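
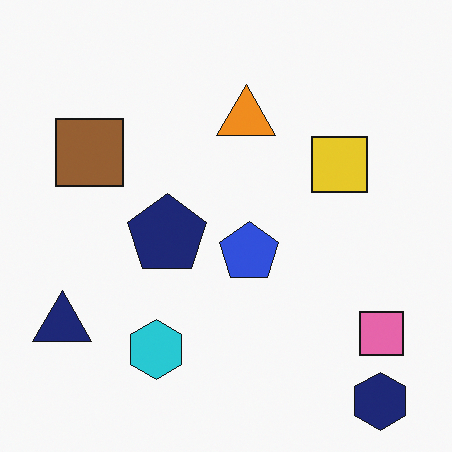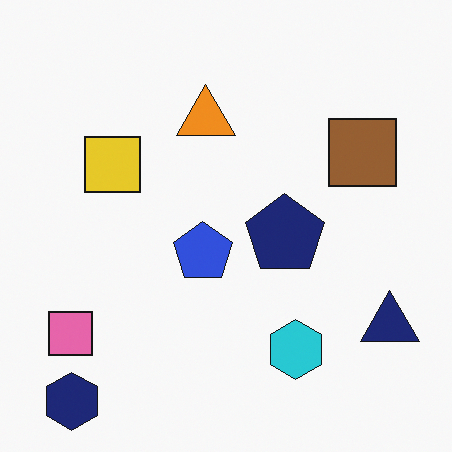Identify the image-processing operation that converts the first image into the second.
The second image is the first flipped horizontally (left ↔ right).

The navy triangle is in the bottom-left of the first image and the bottom-right of the second — shapes on opposite sides of the vertical midline have swapped in a mirror flip.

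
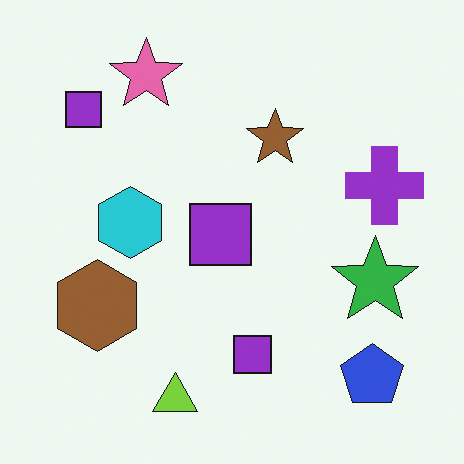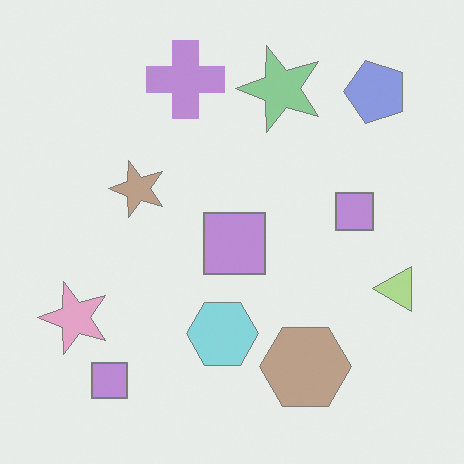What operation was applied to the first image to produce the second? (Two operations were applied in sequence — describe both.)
The second image is the first washed out (contrast reduced), then rotated 90° counter-clockwise.

Tones are pushed toward mid-grey across the whole image — a global contrast change. The blue pentagon sits in the bottom-right of the first image and the top-right of the second — consistent with a whole-image 90° counter-clockwise rotation.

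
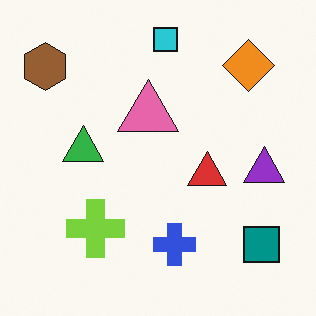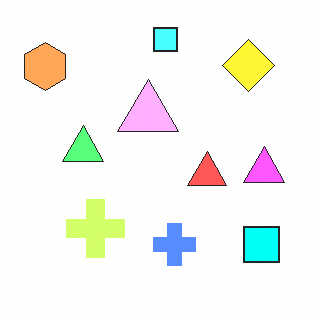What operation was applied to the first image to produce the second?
The transformation is: brightened a lot.

Every pixel — background and shapes alike — is uniformly brightened.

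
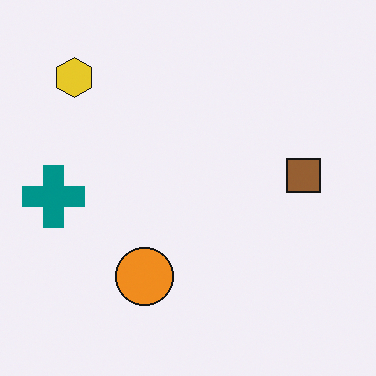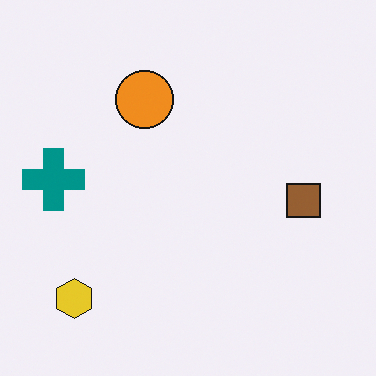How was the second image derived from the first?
It was flipped vertically (top ↔ bottom).

The yellow hexagon is in the top-left of the first image and the bottom-left of the second — shapes on opposite sides of the horizontal midline have swapped in a mirror flip.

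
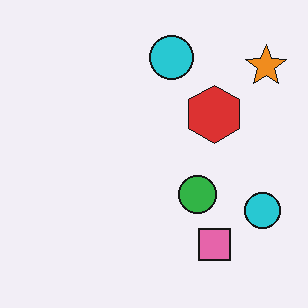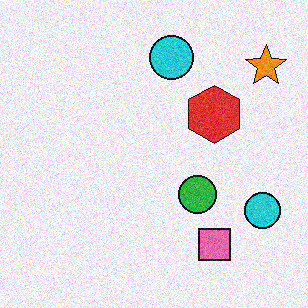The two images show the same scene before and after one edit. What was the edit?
The transformation is: degraded with moderate additive noise.

Random speckle covers the whole image, including the flat background.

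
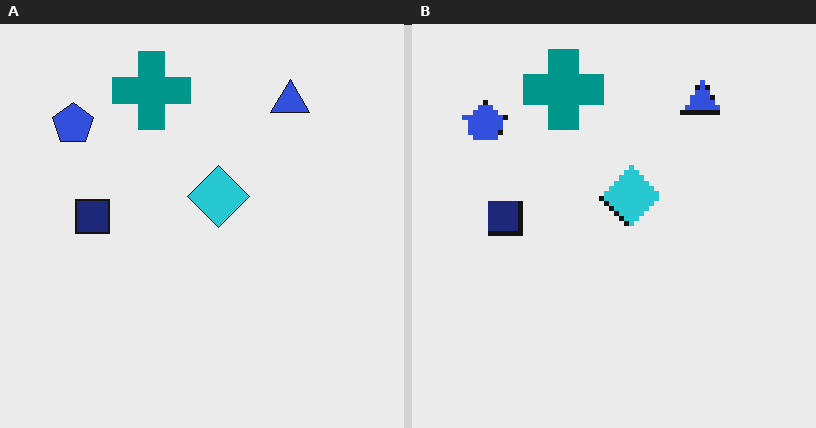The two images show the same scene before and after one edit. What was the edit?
The transformation is: mildly pixelated.

Shapes are reduced to large square blocks; fine edges and outlines are lost — a downscale-then-upscale (mosaic) effect.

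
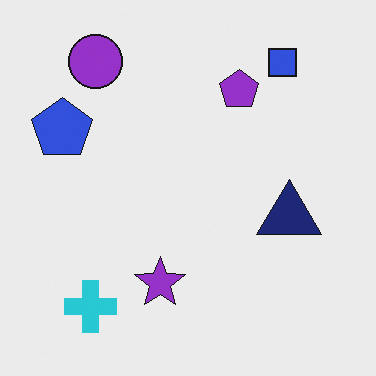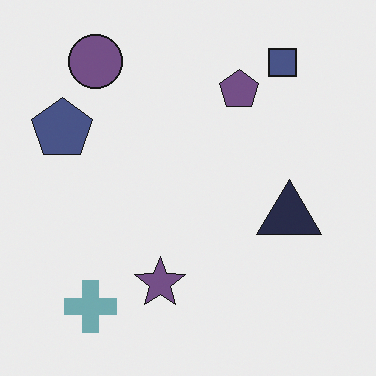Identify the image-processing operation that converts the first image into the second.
This is the original image made much more muted (saturation change).

All colors are more muted and greyish — a global saturation change.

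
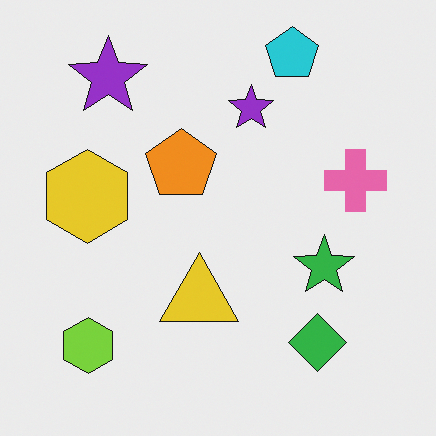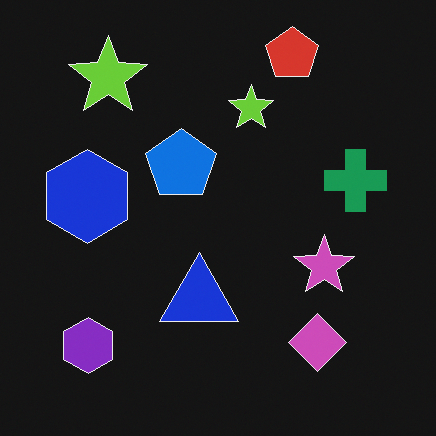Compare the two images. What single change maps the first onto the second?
The transformation is: color-inverted (negative).

The light background has become dark and every shape's color is its complement — a photographic negative.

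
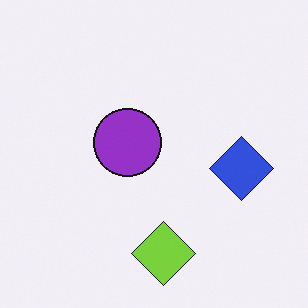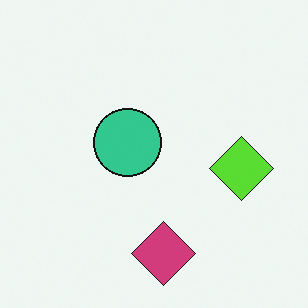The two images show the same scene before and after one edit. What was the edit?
The second image is the first hue-shifted through roughly half the color wheel.

Every shape's color has rotated by the same amount around the hue wheel — a uniform hue shift.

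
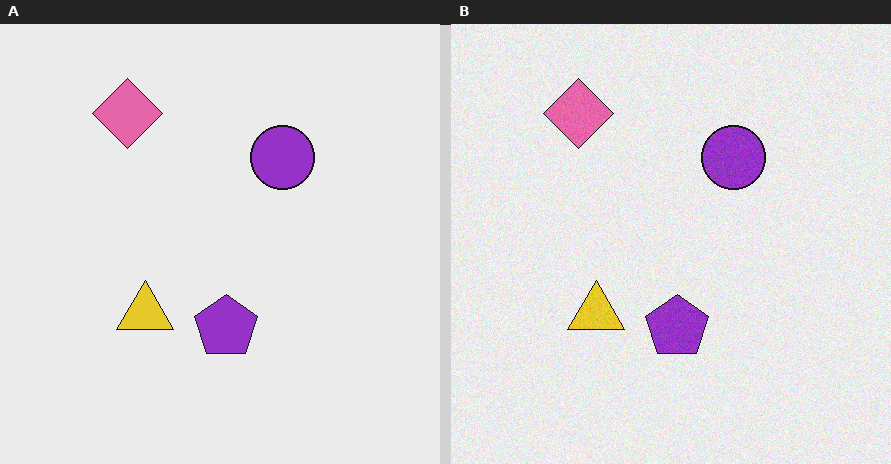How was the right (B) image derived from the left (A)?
Degraded with light additive noise.

Random speckle covers the whole image, including the flat background.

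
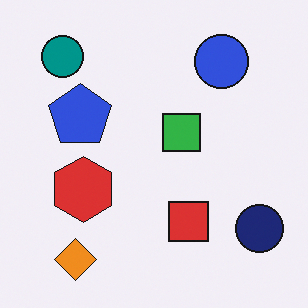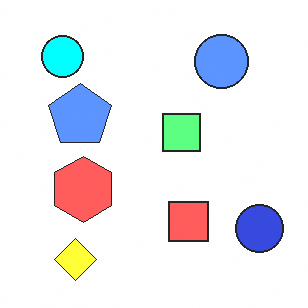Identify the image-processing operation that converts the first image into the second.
The transformation is: noticeably brightened.

Every pixel — background and shapes alike — is uniformly brightened.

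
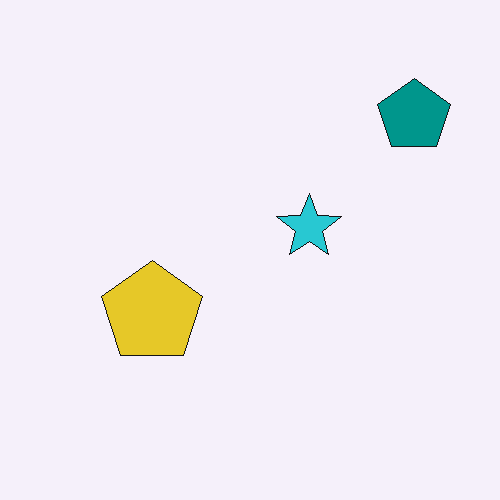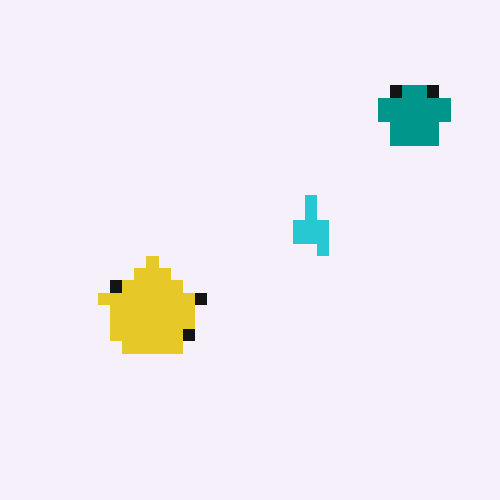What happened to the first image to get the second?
It was heavily pixelated into large blocks.

Shapes are reduced to large square blocks; fine edges and outlines are lost — a downscale-then-upscale (mosaic) effect.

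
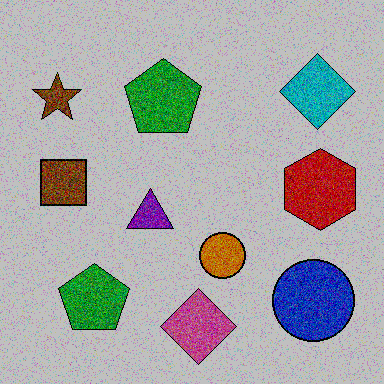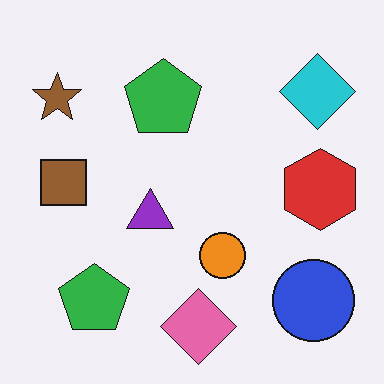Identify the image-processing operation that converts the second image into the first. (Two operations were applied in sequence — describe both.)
The transformation is: degraded with strong gaussian noise, then heavily posterized to just a handful of flat colors.

Random speckle covers the whole image, including the flat background. Each flat color has snapped to a coarser quantized level — most visibly, the near-white background has dropped to a flat grey.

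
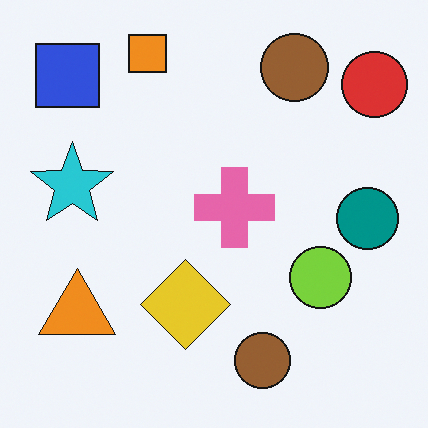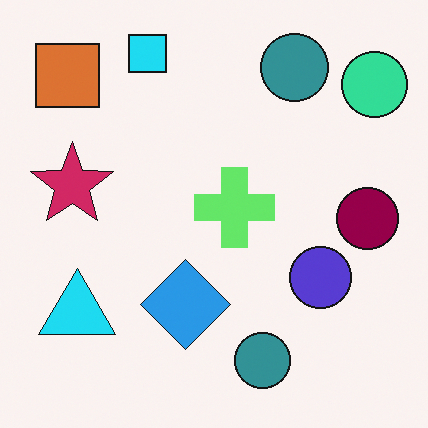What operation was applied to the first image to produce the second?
It was hue-shifted through roughly a third of the color wheel.

Every shape's color has rotated by the same amount around the hue wheel — a uniform hue shift.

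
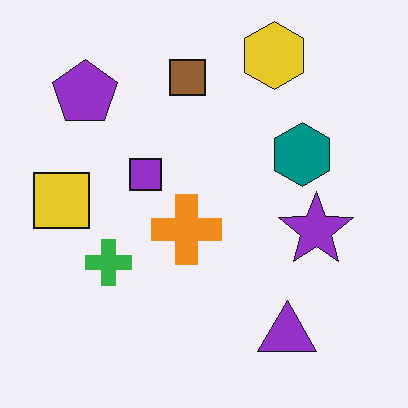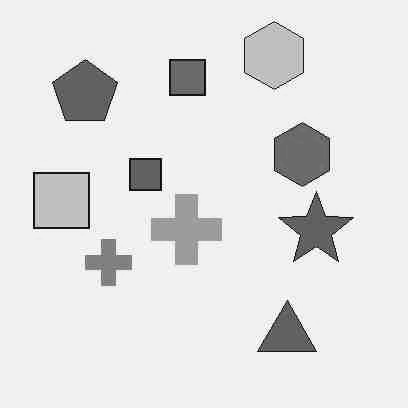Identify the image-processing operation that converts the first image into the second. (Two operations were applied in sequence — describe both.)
Heavily JPEG-compressed with obvious blocking artifacts, then converted to grayscale.

Blocky 8×8 compression artifacts appear around shape edges and the flat background shows ringing — characteristic JPEG degradation. All color is removed — every shape is now a shade of grey.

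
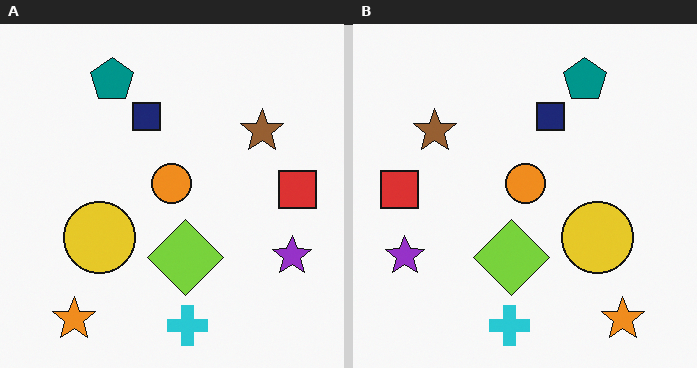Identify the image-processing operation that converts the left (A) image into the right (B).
This is the original image flipped horizontally (left ↔ right).

The red square is in the right of the left (A) image and the left of the right (B) — shapes on opposite sides of the vertical midline have swapped in a mirror flip.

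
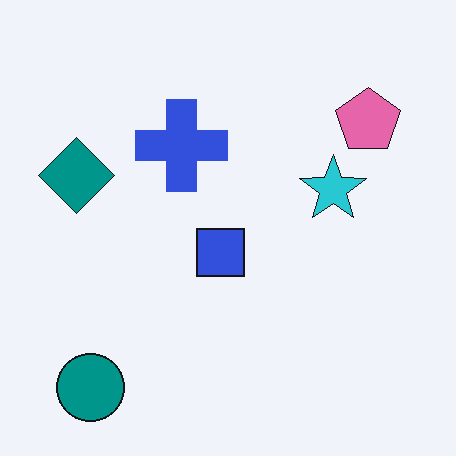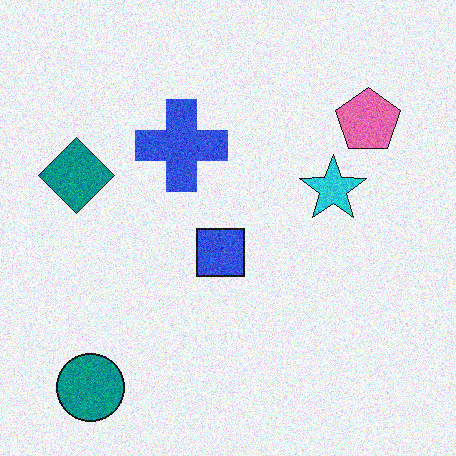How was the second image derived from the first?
It was degraded with visible gaussian noise.

Random speckle covers the whole image, including the flat background.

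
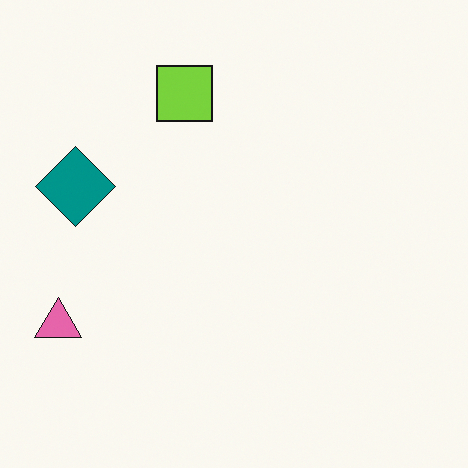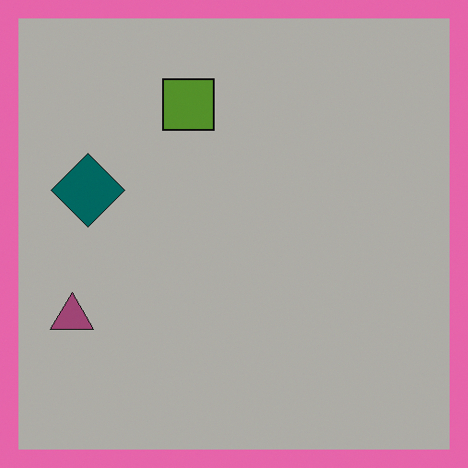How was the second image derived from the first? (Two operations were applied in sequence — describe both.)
Substantially darkened, then framed with a pink border.

Every pixel — background and shapes alike — is uniformly darkened. A solid pink frame runs around the edge of the second image, with the content slightly shrunk inside it.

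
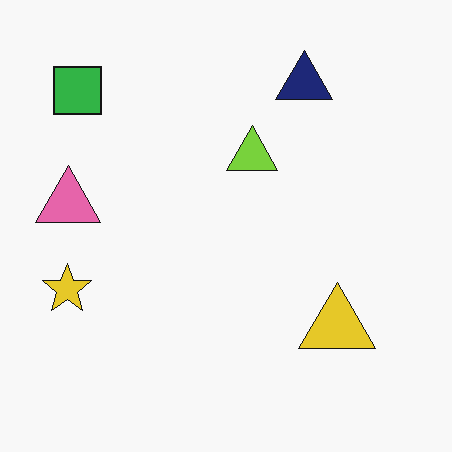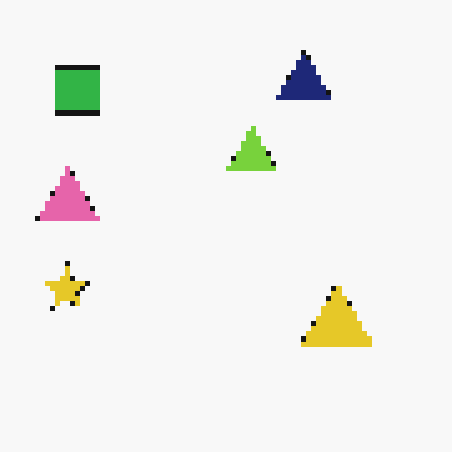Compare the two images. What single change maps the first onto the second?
It was mildly pixelated.

Shapes are reduced to large square blocks; fine edges and outlines are lost — a downscale-then-upscale (mosaic) effect.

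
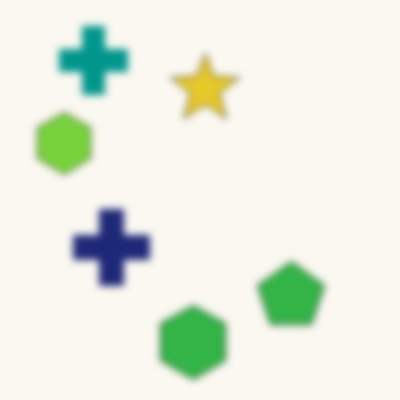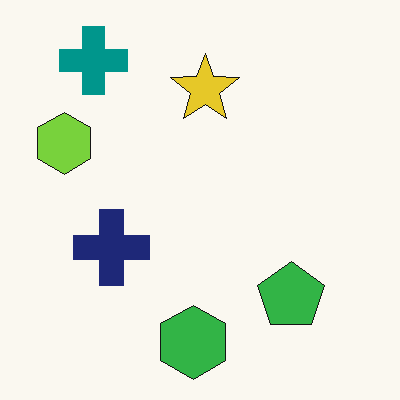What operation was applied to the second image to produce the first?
This is the original image moderately blurred.

Shape edges and outlines are uniformly softened across the whole image.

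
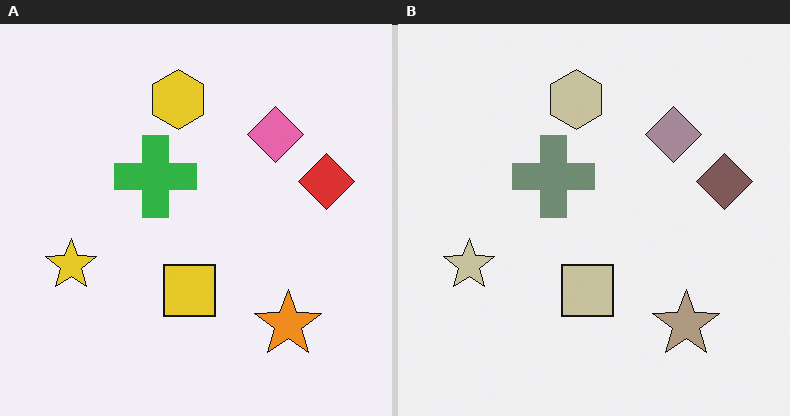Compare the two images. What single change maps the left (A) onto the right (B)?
This is the original image heavily desaturated.

All colors are more muted and greyish — a global saturation change.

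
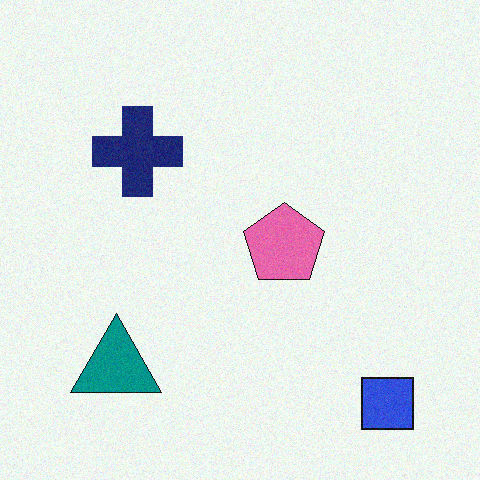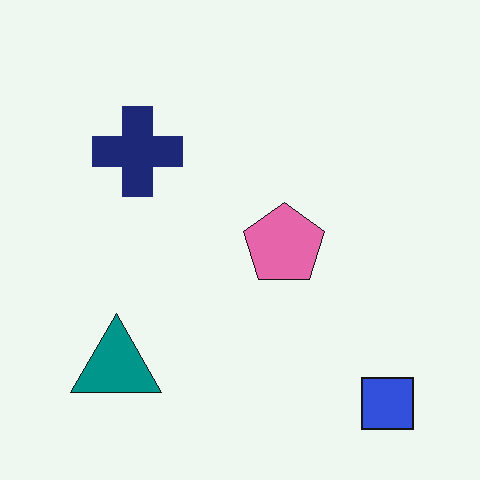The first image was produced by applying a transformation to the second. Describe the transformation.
This is the original image degraded with a light layer of grain.

Random speckle covers the whole image, including the flat background.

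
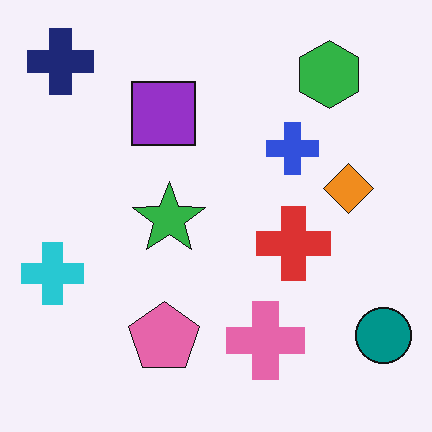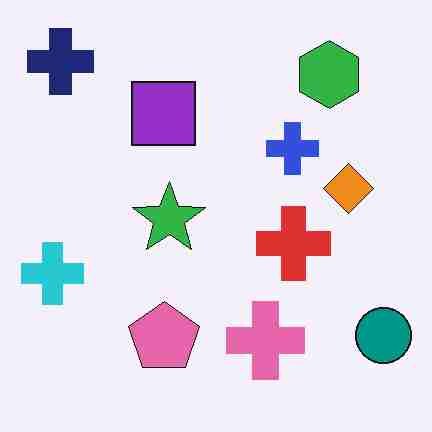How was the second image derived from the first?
Heavily JPEG-compressed with obvious blocking artifacts.

Blocky 8×8 compression artifacts appear around shape edges and the flat background shows ringing — characteristic JPEG degradation.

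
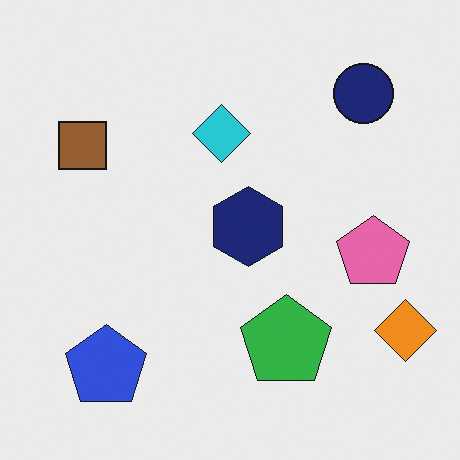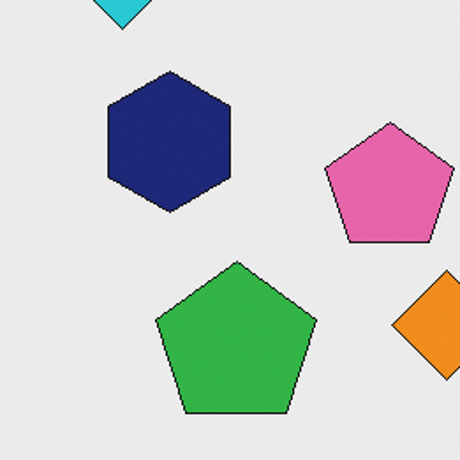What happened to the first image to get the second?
It was cropped to a noticeably smaller region and rescaled.

The visible shapes are larger and the field of view is narrower; shapes near the original edges may be partly or wholly outside the frame — a crop-and-rescale.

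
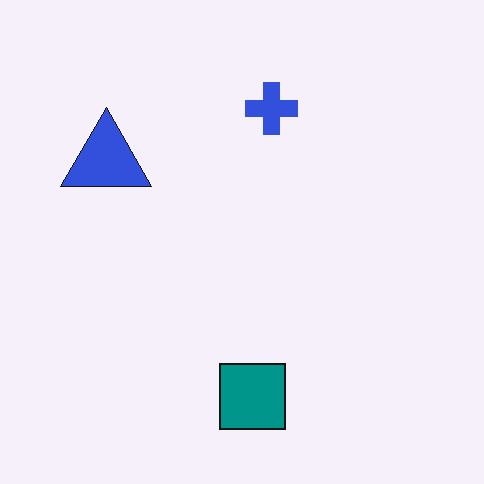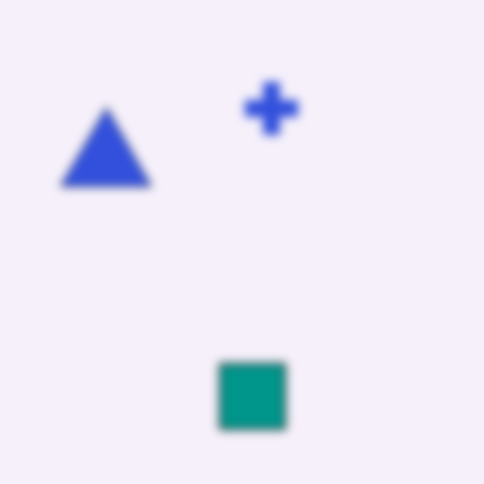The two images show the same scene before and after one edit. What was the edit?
It was noticeably gaussian-blurred.

Shape edges and outlines are uniformly softened across the whole image.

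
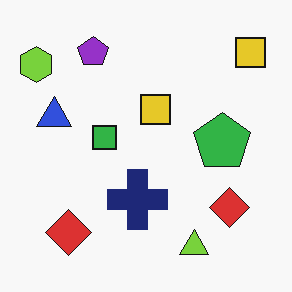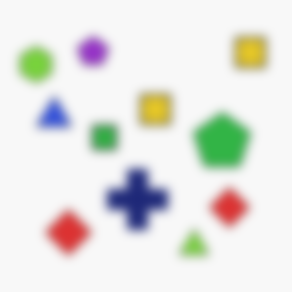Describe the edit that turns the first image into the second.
Strongly gaussian-blurred.

Shape edges and outlines are uniformly softened across the whole image.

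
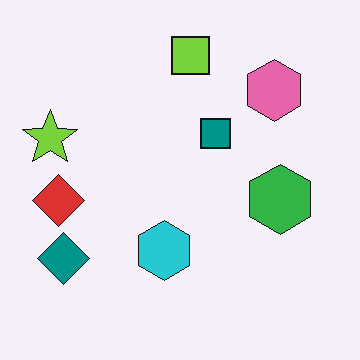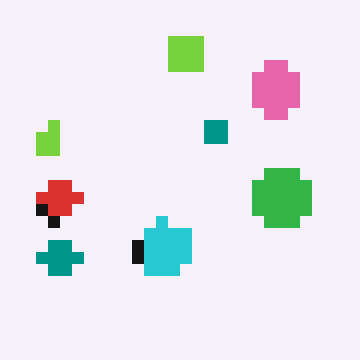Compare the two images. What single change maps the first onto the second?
The image was coarsely pixelated.

Shapes are reduced to large square blocks; fine edges and outlines are lost — a downscale-then-upscale (mosaic) effect.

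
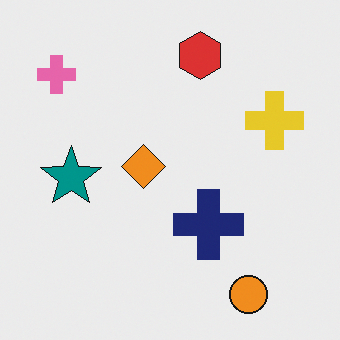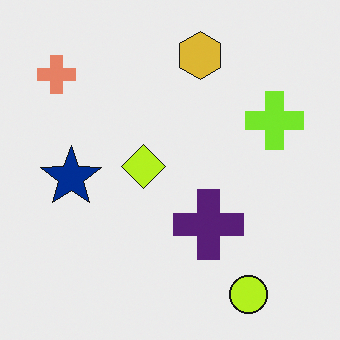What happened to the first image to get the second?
The image was hue-shifted by a small amount.

Every shape's color has rotated by the same amount around the hue wheel — a uniform hue shift.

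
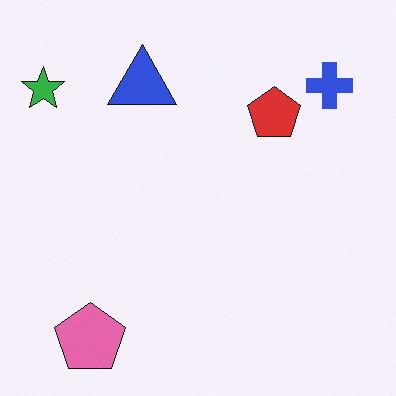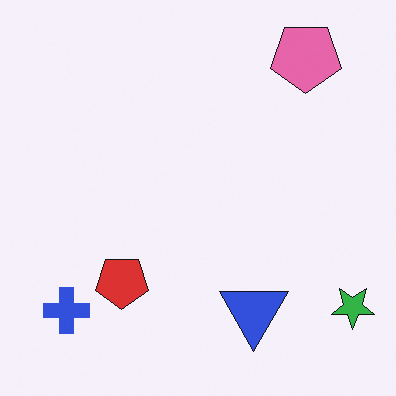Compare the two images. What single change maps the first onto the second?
The image was rotated 180°.

The green star sits in the top-left of the first image and the bottom-right of the second — consistent with a whole-image 180° rotation.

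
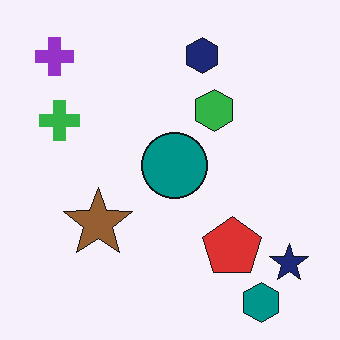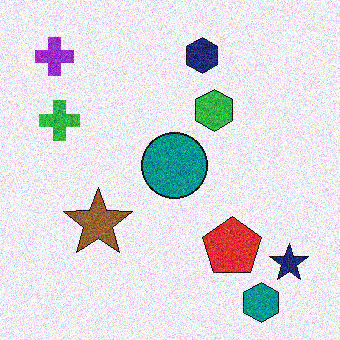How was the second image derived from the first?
The second image is the first degraded with visible gaussian noise.

Random speckle covers the whole image, including the flat background.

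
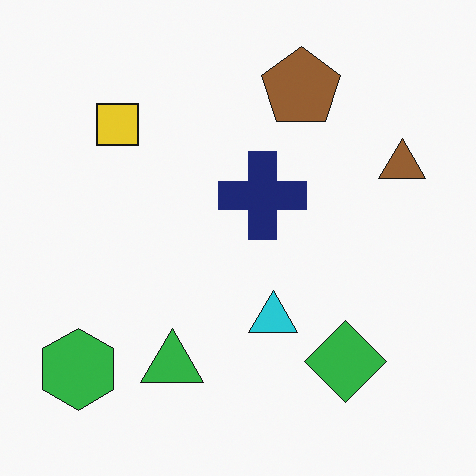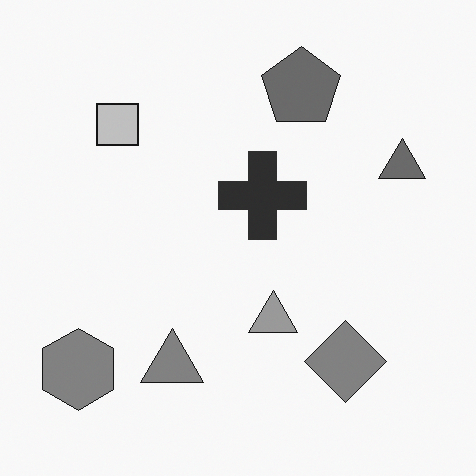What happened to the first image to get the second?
It was converted to grayscale.

All color is removed — every shape is now a shade of grey.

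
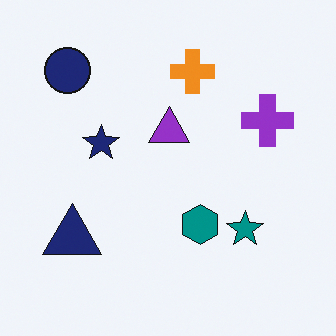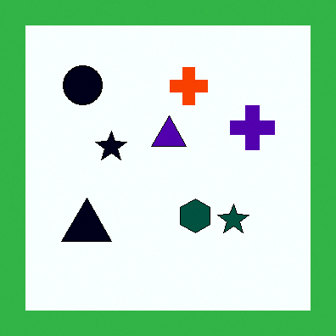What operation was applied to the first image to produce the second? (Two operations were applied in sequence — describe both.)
It was given much higher contrast, then framed with a green border.

Tones are pushed away from mid-grey across the whole image — a global contrast change. A solid green frame runs around the edge of the second image, with the content slightly shrunk inside it.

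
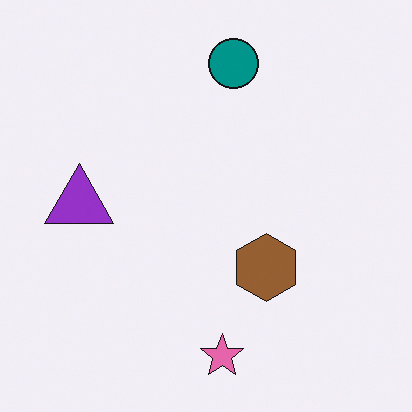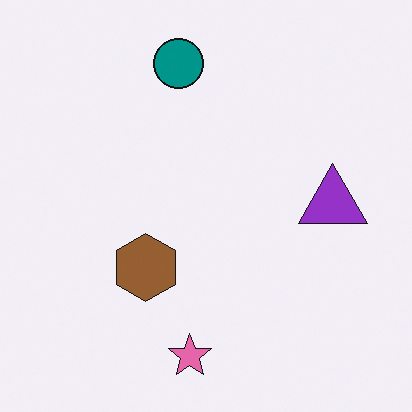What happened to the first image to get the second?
Flipped horizontally (left ↔ right).

The purple triangle is in the left of the first image and the right of the second — shapes on opposite sides of the vertical midline have swapped in a mirror flip.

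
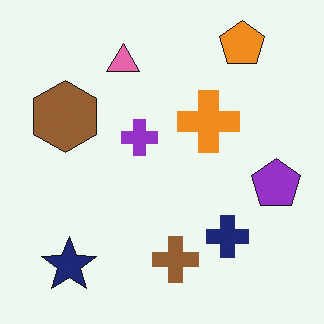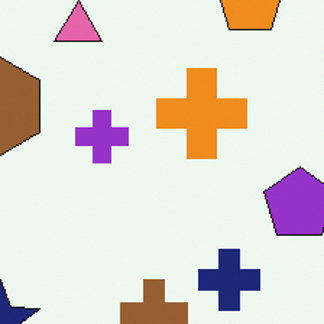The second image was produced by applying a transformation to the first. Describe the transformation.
This is the original image cropped to a modestly smaller region and rescaled.

The visible shapes are larger and the field of view is narrower; shapes near the original edges may be partly or wholly outside the frame — a crop-and-rescale.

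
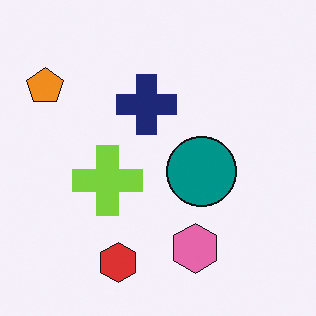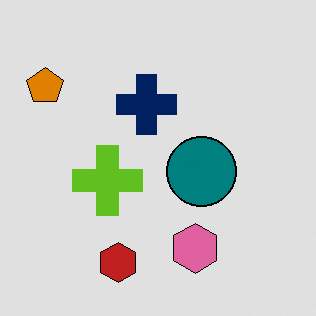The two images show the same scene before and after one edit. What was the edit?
Posterized to a reduced palette.

Each flat color has snapped to a coarser quantized level — most visibly, the near-white background has dropped to a flat grey.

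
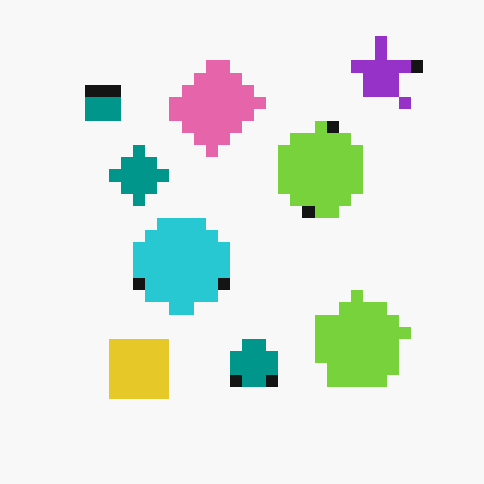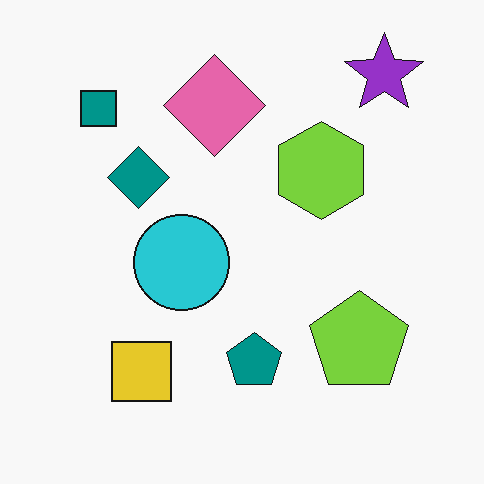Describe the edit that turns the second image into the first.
This is the original image heavily pixelated into large blocks.

Shapes are reduced to large square blocks; fine edges and outlines are lost — a downscale-then-upscale (mosaic) effect.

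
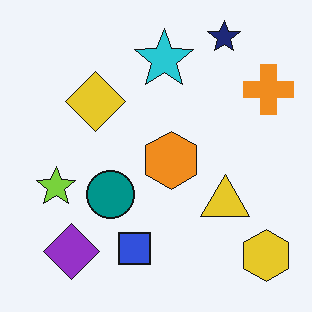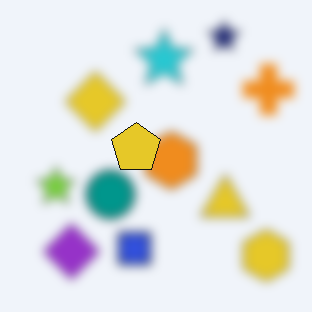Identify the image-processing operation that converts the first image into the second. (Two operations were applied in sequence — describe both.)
It was strongly gaussian-blurred, then overlaid with an additional yellow pentagon.

Shape edges and outlines are uniformly softened across the whole image. A yellow pentagon appears in the second image that is absent from the first.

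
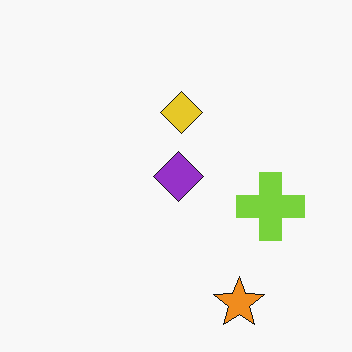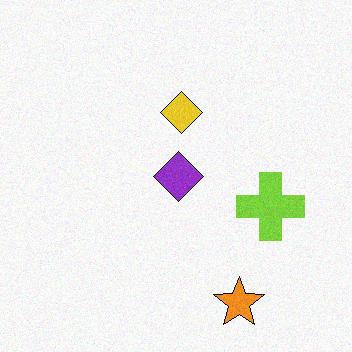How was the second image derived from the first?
Degraded with light additive noise.

Random speckle covers the whole image, including the flat background.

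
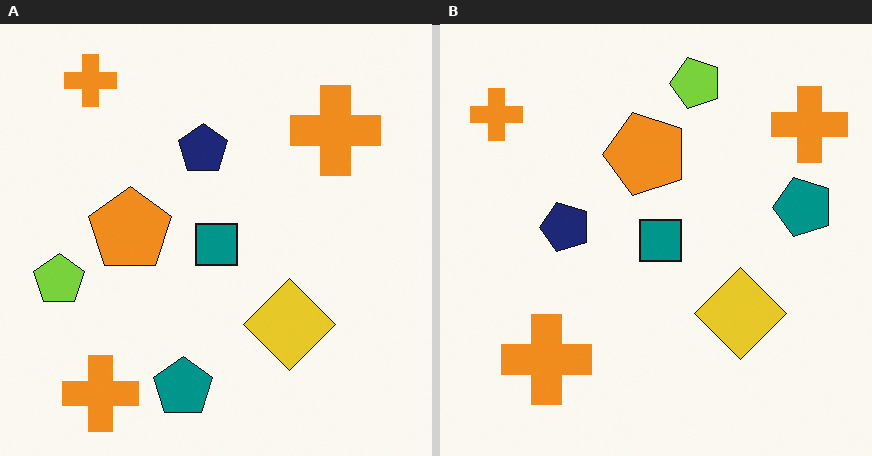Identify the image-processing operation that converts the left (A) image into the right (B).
It was transposed (reflected across the top-left ↔ bottom-right diagonal).

Shapes have swapped their row and column positions — what was in the top-right is now in the bottom-left — a diagonal reflection.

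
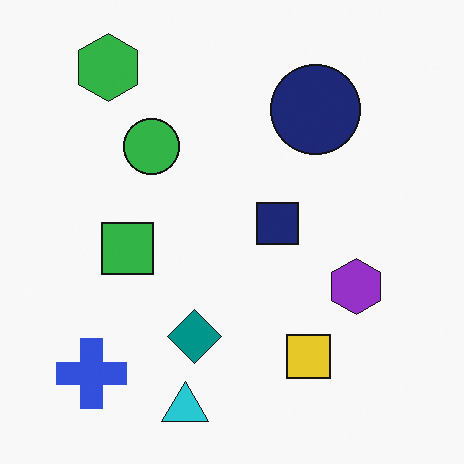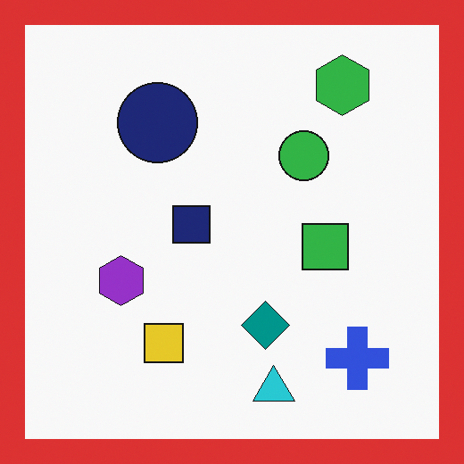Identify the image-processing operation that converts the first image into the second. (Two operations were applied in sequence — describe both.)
This is the original image flipped horizontally (left ↔ right), then framed with a red border.

The blue cross is in the bottom-left of the first image and the bottom-right of the second — shapes on opposite sides of the vertical midline have swapped in a mirror flip. A solid red frame runs around the edge of the second image, with the content slightly shrunk inside it.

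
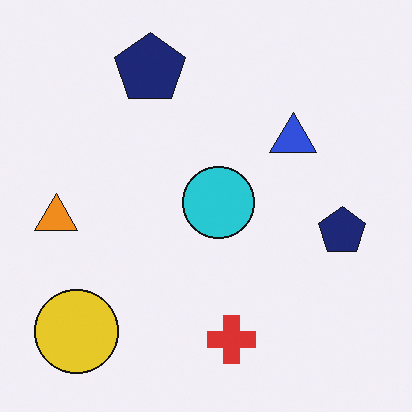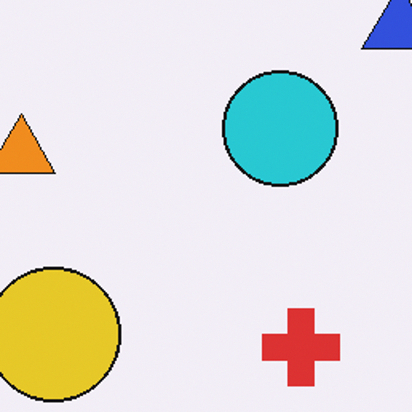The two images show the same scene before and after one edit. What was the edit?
The transformation is: cropped slightly and scaled back up.

The visible shapes are larger and the field of view is narrower; shapes near the original edges may be partly or wholly outside the frame — a crop-and-rescale.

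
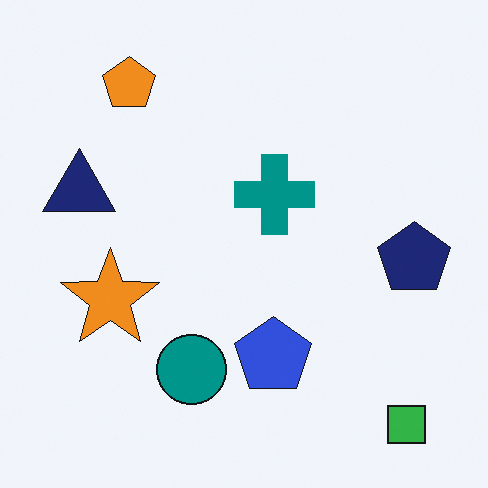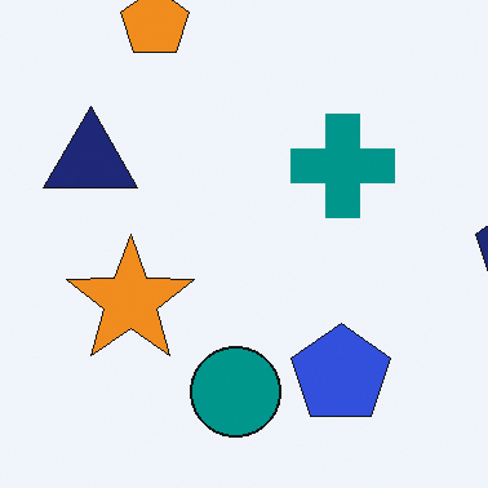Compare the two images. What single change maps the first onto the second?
The second image is the first cropped to a modestly smaller region and rescaled.

The visible shapes are larger and the field of view is narrower; shapes near the original edges may be partly or wholly outside the frame — a crop-and-rescale.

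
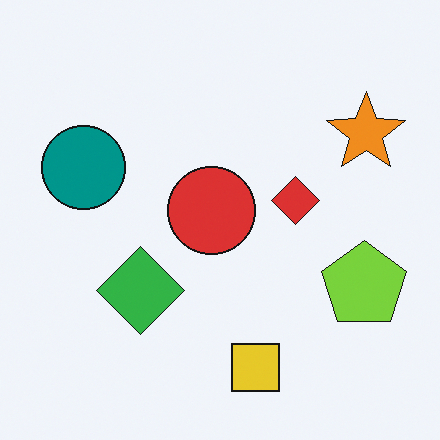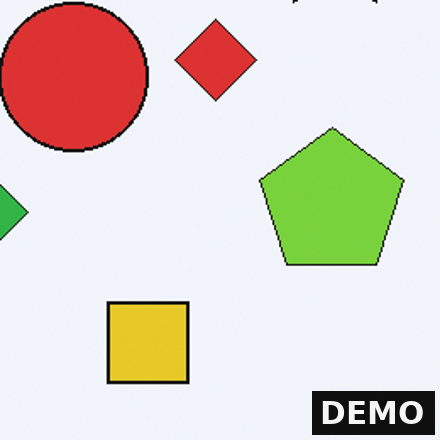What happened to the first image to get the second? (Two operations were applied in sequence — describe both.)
The image was cropped to a noticeably smaller region and rescaled, then watermarked with the text "DEMO" in the lower-right corner.

The visible shapes are larger and the field of view is narrower; shapes near the original edges may be partly or wholly outside the frame — a crop-and-rescale. A dark label reading "DEMO" appears in the lower-right corner.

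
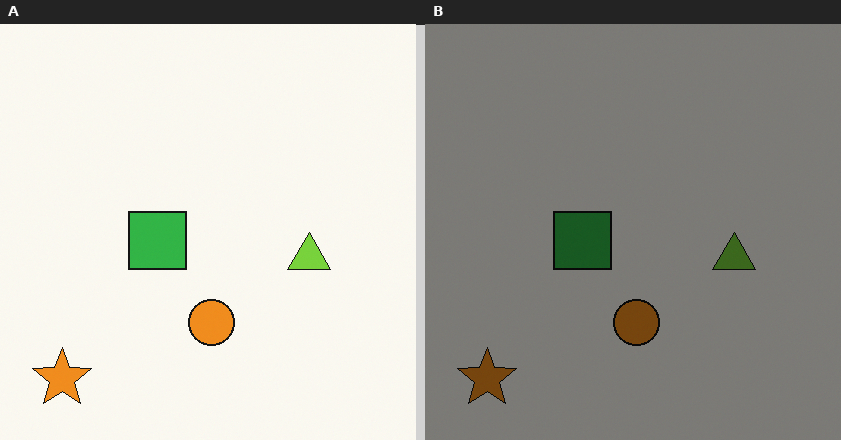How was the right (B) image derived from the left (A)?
The image was noticeably darkened.

Every pixel — background and shapes alike — is uniformly darkened.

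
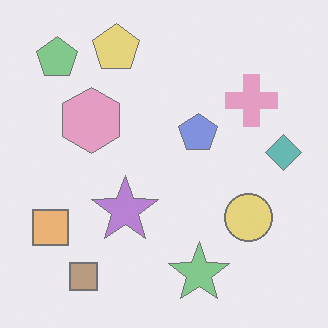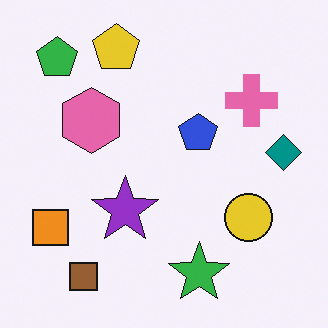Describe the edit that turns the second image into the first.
It was given much lower contrast.

Tones are pushed toward mid-grey across the whole image — a global contrast change.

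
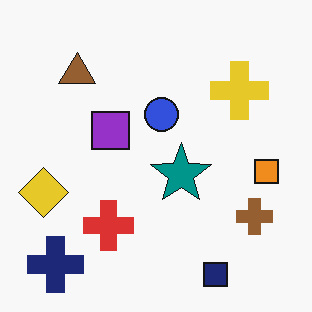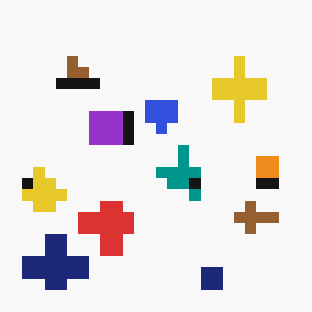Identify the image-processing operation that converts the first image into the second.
Heavily pixelated into large blocks.

Shapes are reduced to large square blocks; fine edges and outlines are lost — a downscale-then-upscale (mosaic) effect.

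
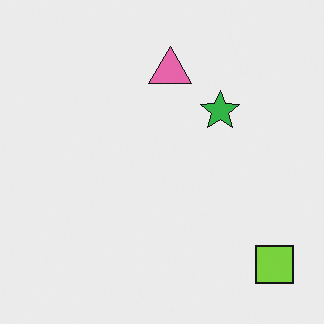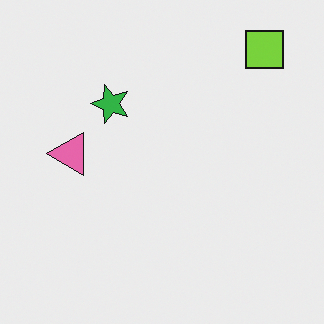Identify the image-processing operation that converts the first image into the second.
The image was rotated 90° counter-clockwise.

The lime square sits in the bottom-right of the first image and the top-right of the second — consistent with a whole-image 90° counter-clockwise rotation.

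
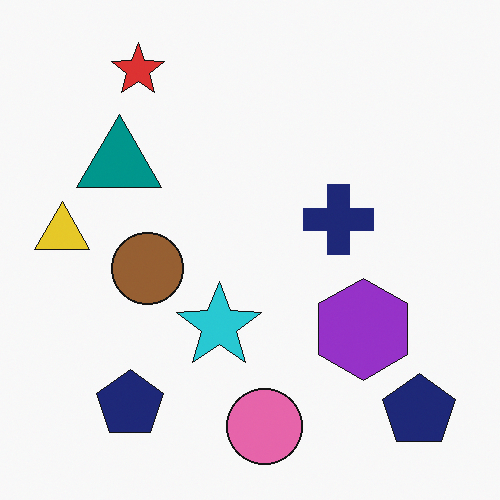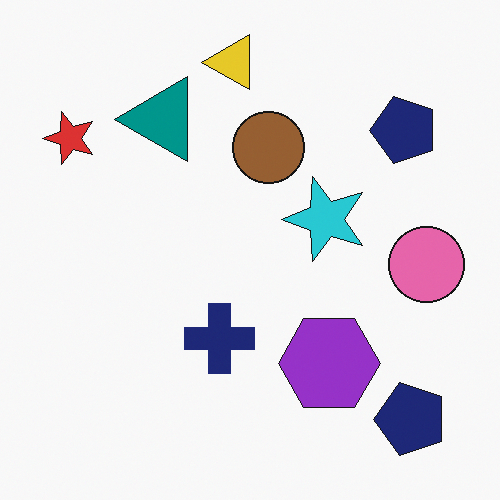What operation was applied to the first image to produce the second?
It was transposed (reflected across the top-left ↔ bottom-right diagonal).

Shapes have swapped their row and column positions — what was in the top-right is now in the bottom-left — a diagonal reflection.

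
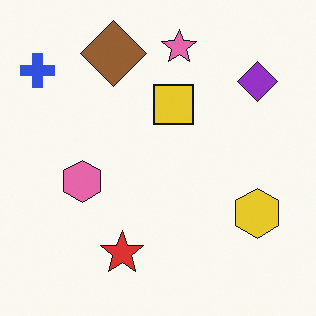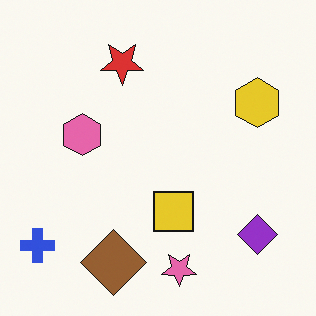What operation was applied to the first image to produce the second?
The transformation is: flipped vertically (top ↔ bottom).

The pink star is in the top of the first image and the bottom of the second — shapes on opposite sides of the horizontal midline have swapped in a mirror flip.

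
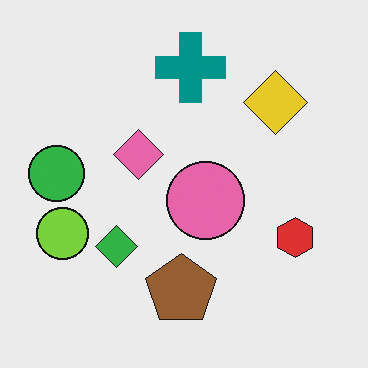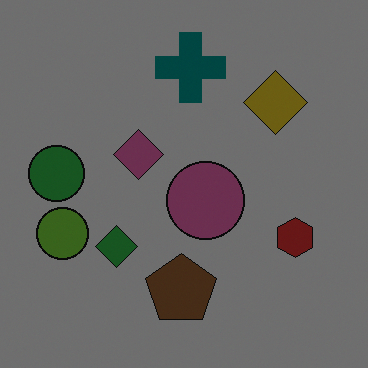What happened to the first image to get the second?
This is the original image substantially darkened.

Every pixel — background and shapes alike — is uniformly darkened.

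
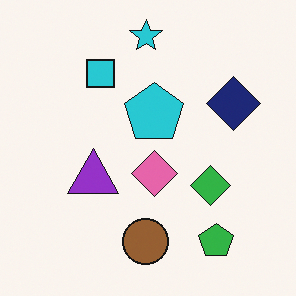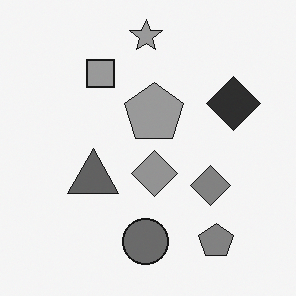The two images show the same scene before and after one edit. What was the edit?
The transformation is: converted to grayscale.

All color is removed — every shape is now a shade of grey.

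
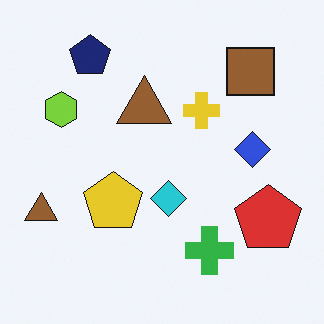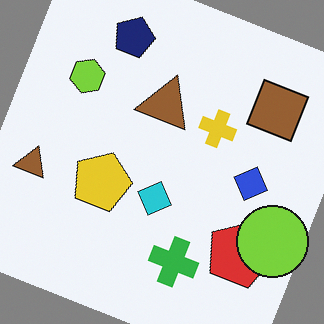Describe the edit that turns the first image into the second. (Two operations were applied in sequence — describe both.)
Rotated clockwise by a clearly visible amount, then overlaid with an additional lime circle.

Every shape is tilted by the same angle and the image corners show triangular fill wedges — a whole-image rotation by a non-right angle. A lime circle appears in the second image that is absent from the first.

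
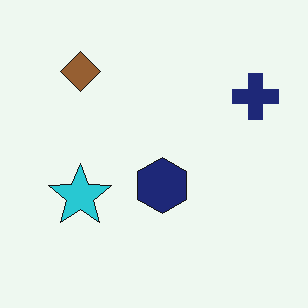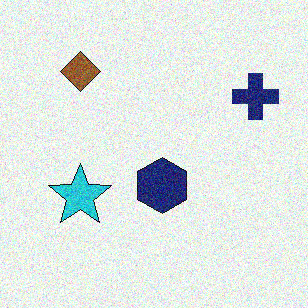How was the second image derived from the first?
The image was degraded with visible gaussian noise.

Random speckle covers the whole image, including the flat background.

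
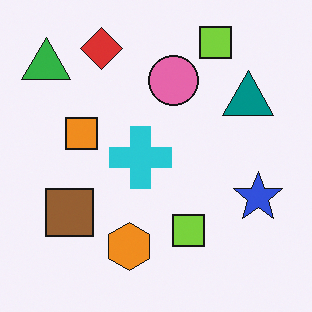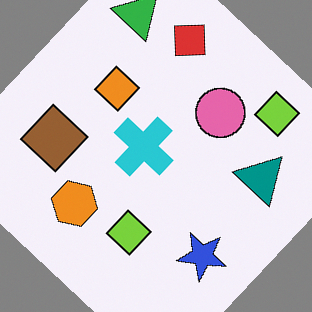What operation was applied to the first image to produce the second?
Rotated clockwise by a large amount — several tens of degrees.

Every shape is tilted by the same angle and the image corners show triangular fill wedges — a whole-image rotation by a non-right angle.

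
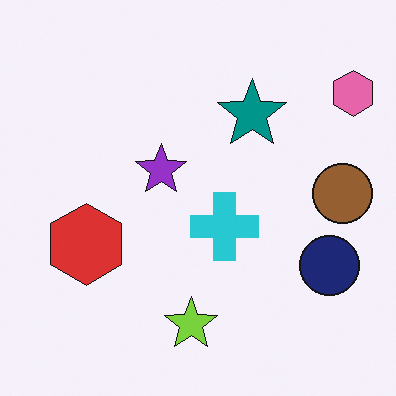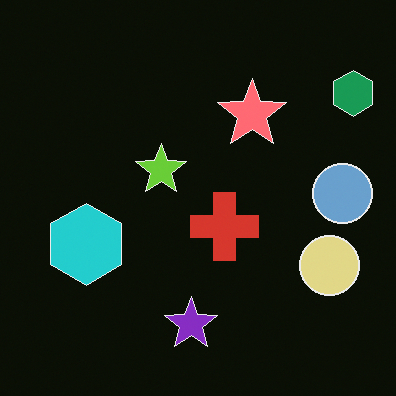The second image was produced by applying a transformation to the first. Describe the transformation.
This is the original image color-inverted (negative).

The light background has become dark and every shape's color is its complement — a photographic negative.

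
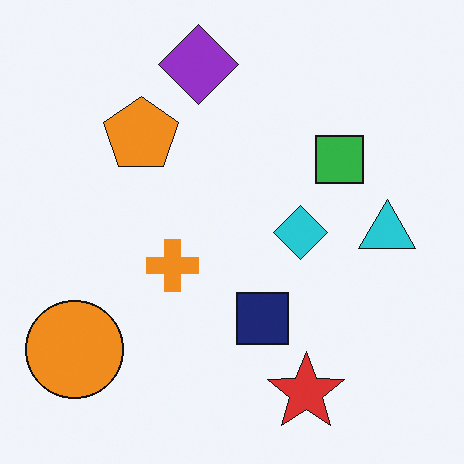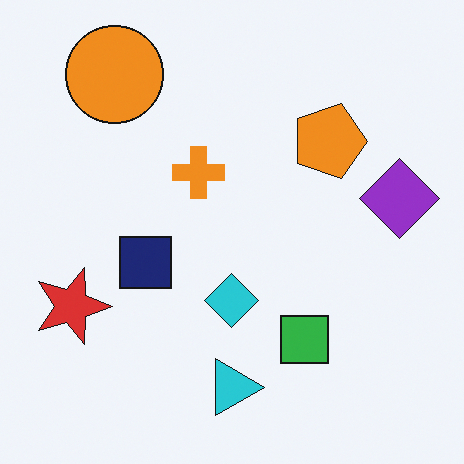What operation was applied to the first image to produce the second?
The second image is the first rotated 90° clockwise.

The orange circle sits in the bottom-left of the first image and the top-left of the second — consistent with a whole-image 90° clockwise rotation.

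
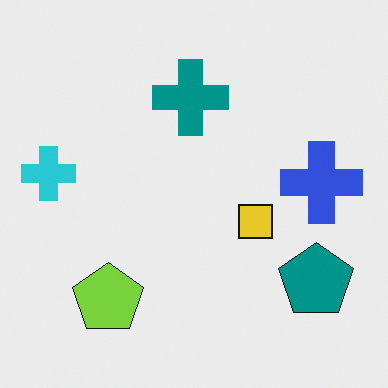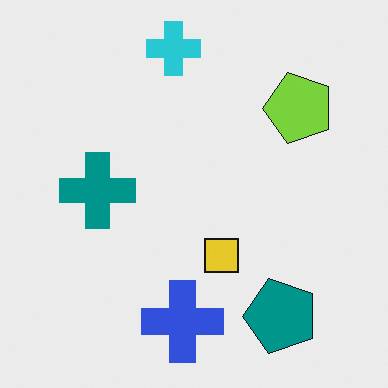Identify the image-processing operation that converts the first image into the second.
The second image is the first transposed (reflected across the top-left ↔ bottom-right diagonal).

Shapes have swapped their row and column positions — what was in the top-right is now in the bottom-left — a diagonal reflection.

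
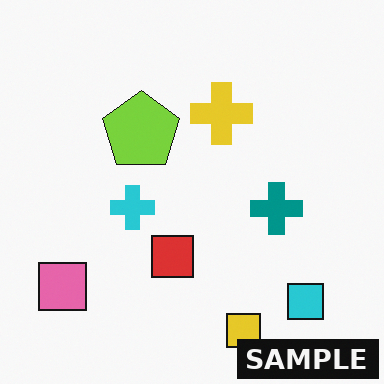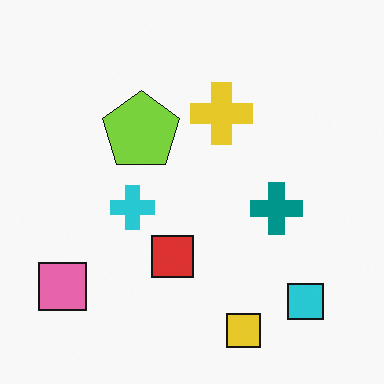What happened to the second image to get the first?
This is the original image watermarked with the text "SAMPLE" in the lower-right corner.

A dark label reading "SAMPLE" appears in the lower-right corner.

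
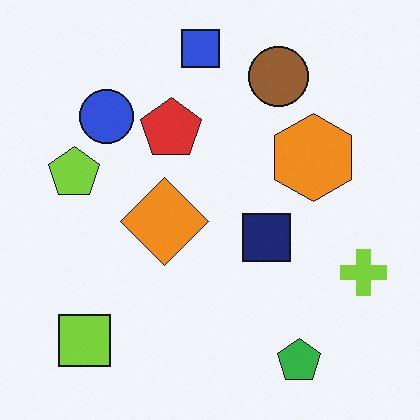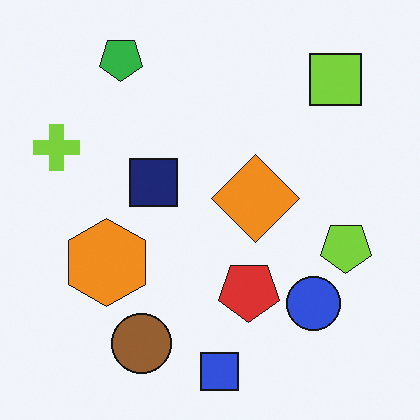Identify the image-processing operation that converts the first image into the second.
The image was rotated 180°.

The lime square sits in the bottom-left of the first image and the top-right of the second — consistent with a whole-image 180° rotation.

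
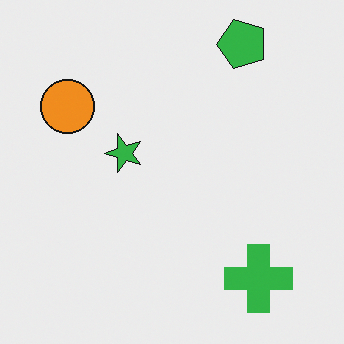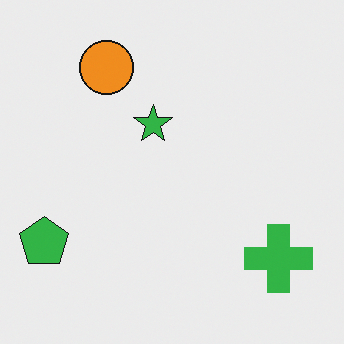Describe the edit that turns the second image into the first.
The transformation is: transposed (reflected across the top-left ↔ bottom-right diagonal).

Shapes have swapped their row and column positions — what was in the top-right is now in the bottom-left — a diagonal reflection.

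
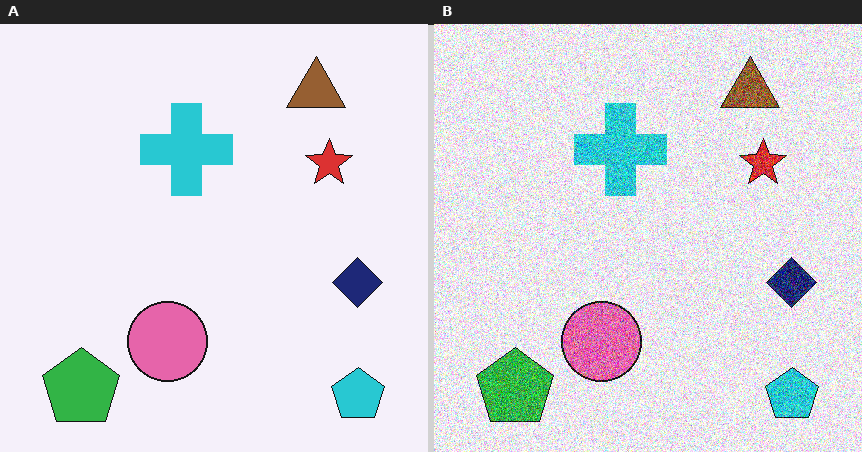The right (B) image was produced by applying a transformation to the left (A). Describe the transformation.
The right (B) image is the left (A) degraded with a thick layer of grain.

Random speckle covers the whole image, including the flat background.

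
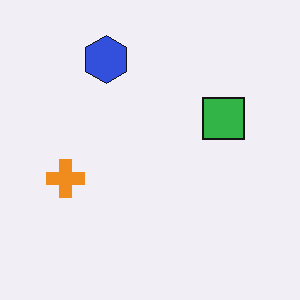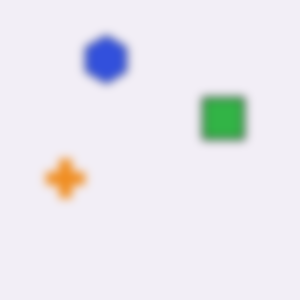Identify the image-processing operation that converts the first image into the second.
This is the original image noticeably gaussian-blurred.

Shape edges and outlines are uniformly softened across the whole image.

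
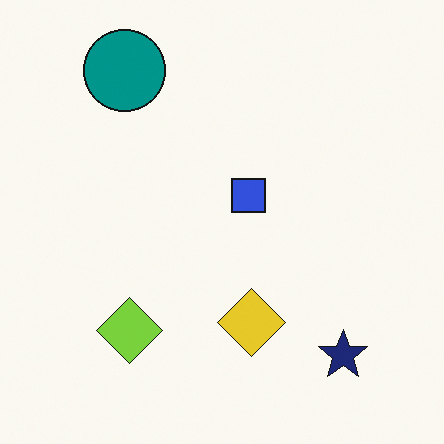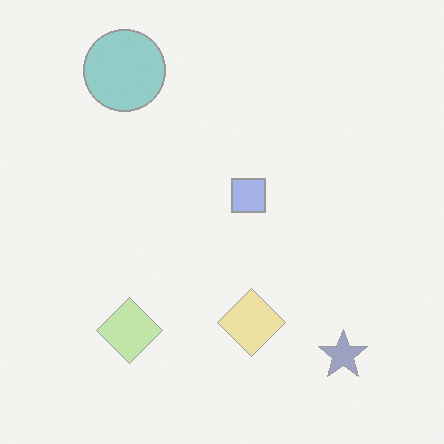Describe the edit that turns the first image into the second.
It was given much lower contrast.

Tones are pushed toward mid-grey across the whole image — a global contrast change.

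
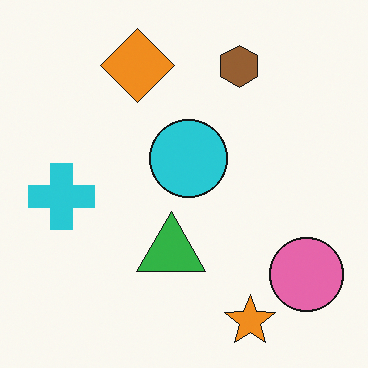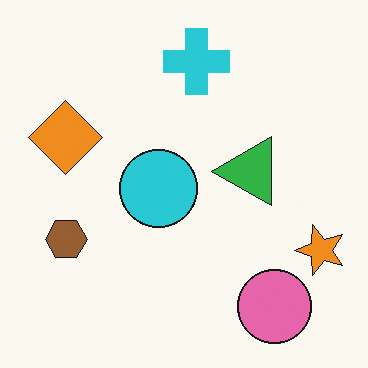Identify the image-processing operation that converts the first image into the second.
This is the original image transposed (reflected across the top-left ↔ bottom-right diagonal).

Shapes have swapped their row and column positions — what was in the top-right is now in the bottom-left — a diagonal reflection.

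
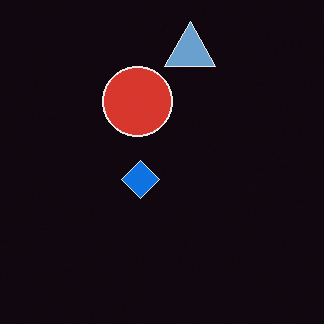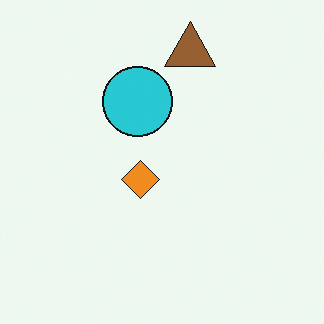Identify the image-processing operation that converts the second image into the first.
It was color-inverted (negative).

The light background has become dark and every shape's color is its complement — a photographic negative.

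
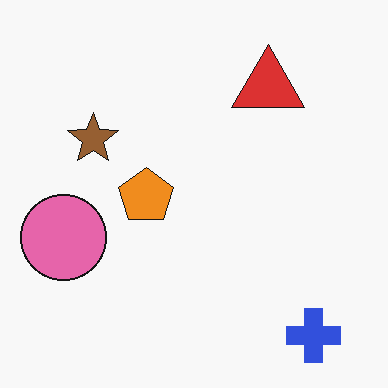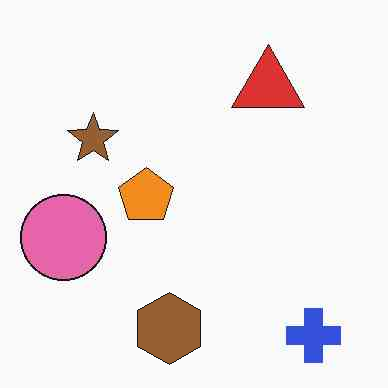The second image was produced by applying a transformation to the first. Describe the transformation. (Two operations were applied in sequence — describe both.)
The second image is the first JPEG-compressed with visible artifacts, then overlaid with an additional brown hexagon.

Blocky 8×8 compression artifacts appear around shape edges and the flat background shows ringing — characteristic JPEG degradation. A brown hexagon appears in the second image that is absent from the first.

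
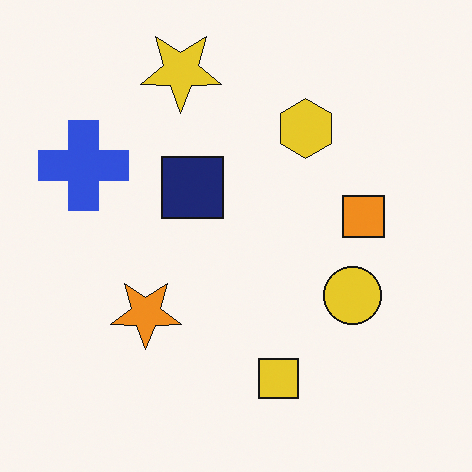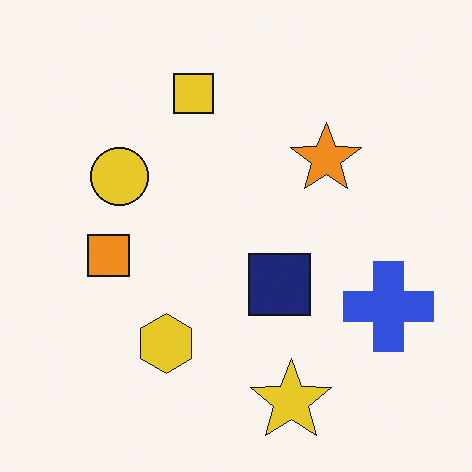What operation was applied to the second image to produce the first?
Rotated 180°.

The yellow star sits in the bottom of the second image and the top of the first — consistent with a whole-image 180° rotation.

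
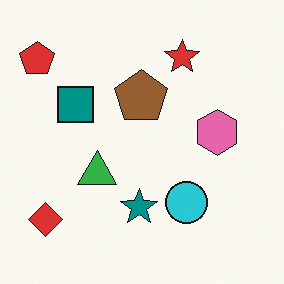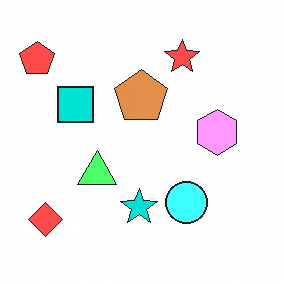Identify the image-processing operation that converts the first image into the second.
It was brightened a lot.

Every pixel — background and shapes alike — is uniformly brightened.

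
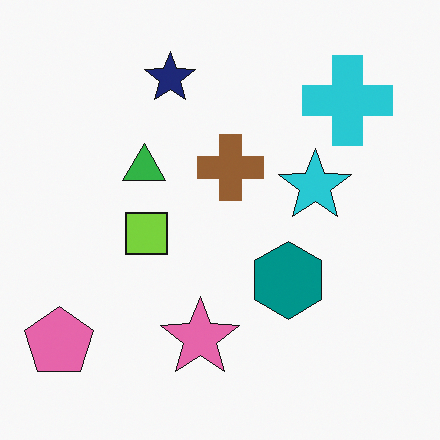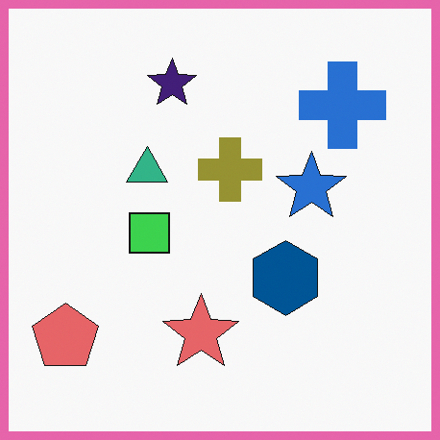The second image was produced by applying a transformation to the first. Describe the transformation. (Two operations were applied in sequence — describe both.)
This is the original image hue-shifted slightly, then framed with a pink border.

Every shape's color has rotated by the same amount around the hue wheel — a uniform hue shift. A solid pink frame runs around the edge of the second image, with the content slightly shrunk inside it.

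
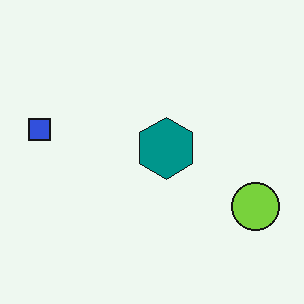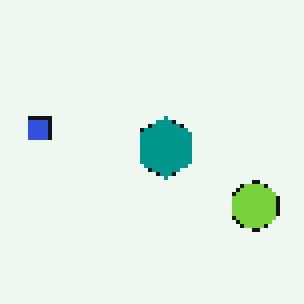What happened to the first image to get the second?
The image was mildly pixelated.

Shapes are reduced to large square blocks; fine edges and outlines are lost — a downscale-then-upscale (mosaic) effect.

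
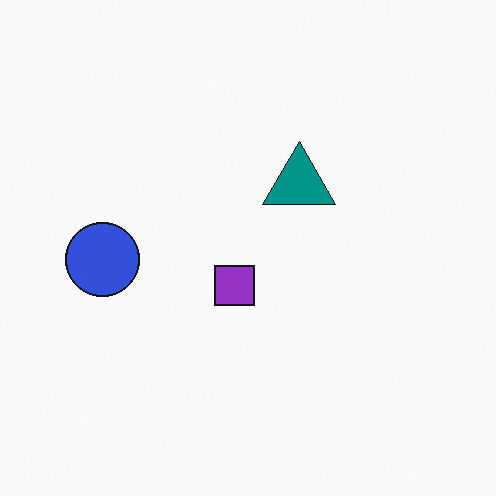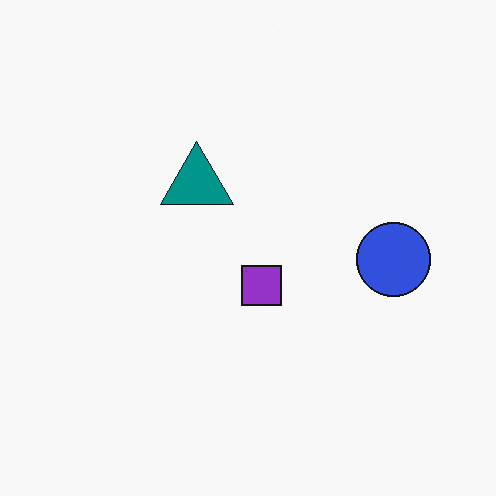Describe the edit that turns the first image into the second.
Flipped horizontally (left ↔ right).

The blue circle is in the left of the first image and the right of the second — shapes on opposite sides of the vertical midline have swapped in a mirror flip.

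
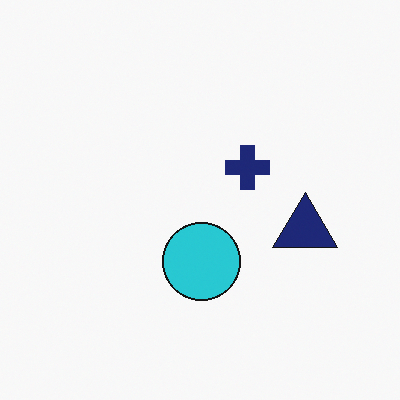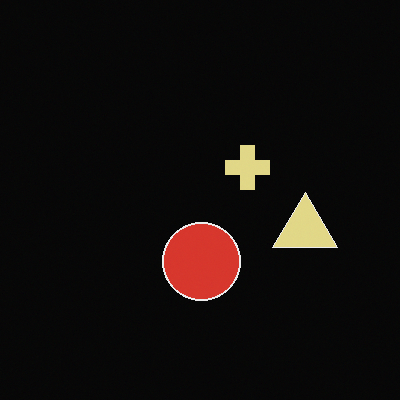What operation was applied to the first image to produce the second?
Color-inverted (negative).

The light background has become dark and every shape's color is its complement — a photographic negative.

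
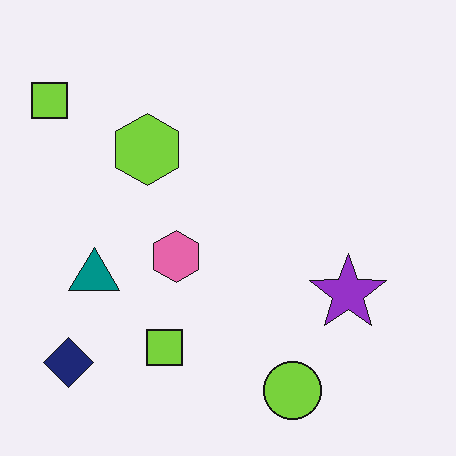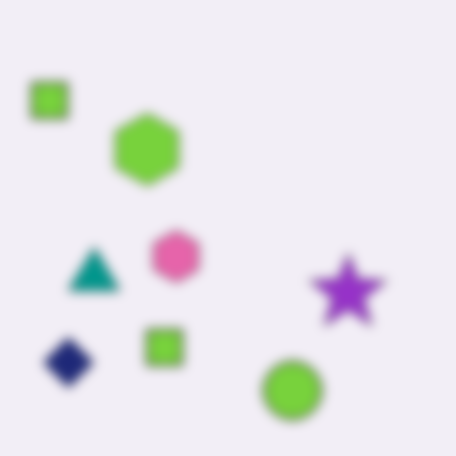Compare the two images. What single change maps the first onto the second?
The image was heavily blurred.

Shape edges and outlines are uniformly softened across the whole image.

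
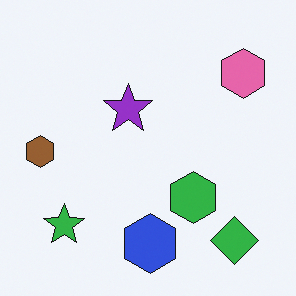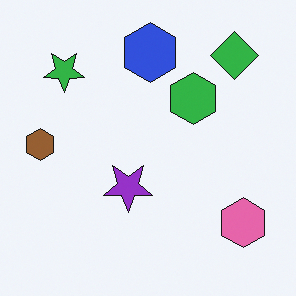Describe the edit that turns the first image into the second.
Flipped vertically (top ↔ bottom).

The blue hexagon is in the bottom of the first image and the top of the second — shapes on opposite sides of the horizontal midline have swapped in a mirror flip.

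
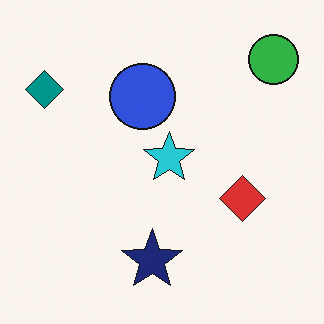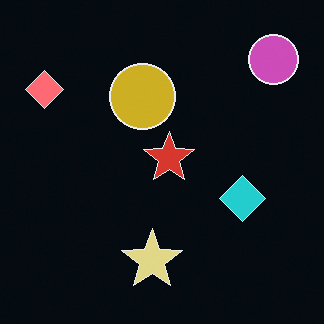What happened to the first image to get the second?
The transformation is: color-inverted (negative).

The light background has become dark and every shape's color is its complement — a photographic negative.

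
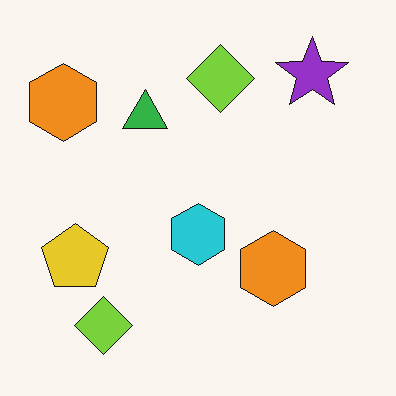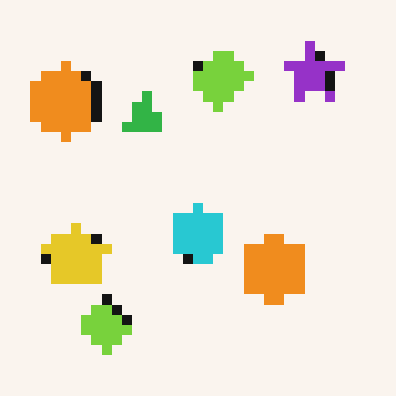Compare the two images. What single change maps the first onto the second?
The second image is the first coarsely pixelated.

Shapes are reduced to large square blocks; fine edges and outlines are lost — a downscale-then-upscale (mosaic) effect.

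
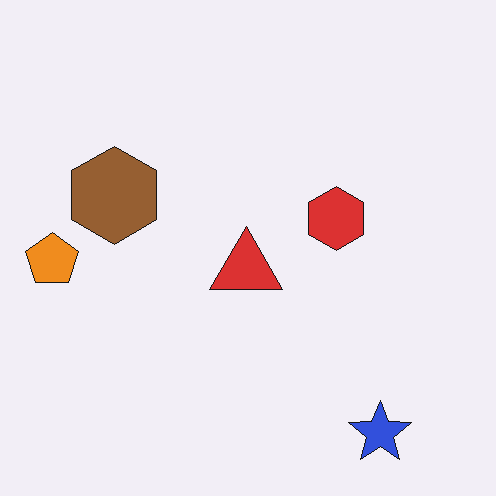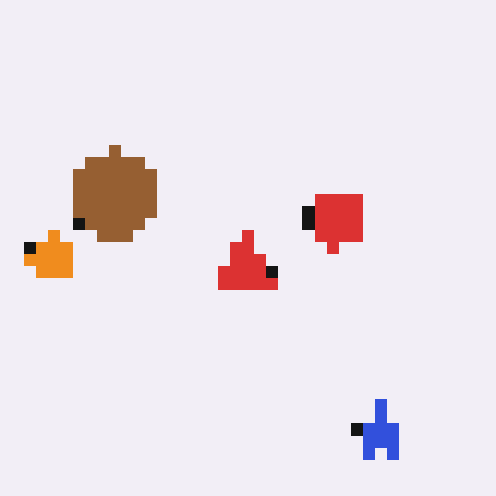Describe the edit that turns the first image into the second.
The second image is the first heavily pixelated into large blocks.

Shapes are reduced to large square blocks; fine edges and outlines are lost — a downscale-then-upscale (mosaic) effect.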